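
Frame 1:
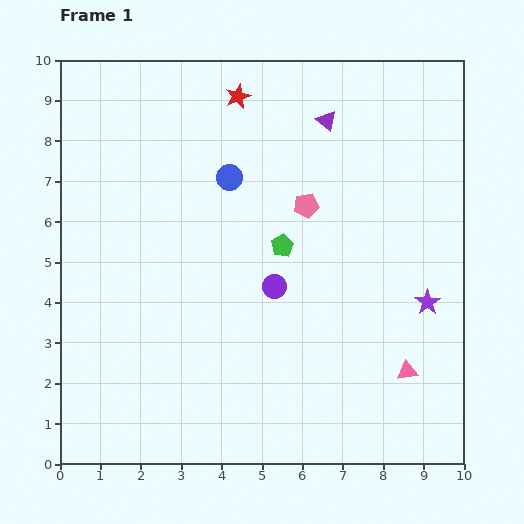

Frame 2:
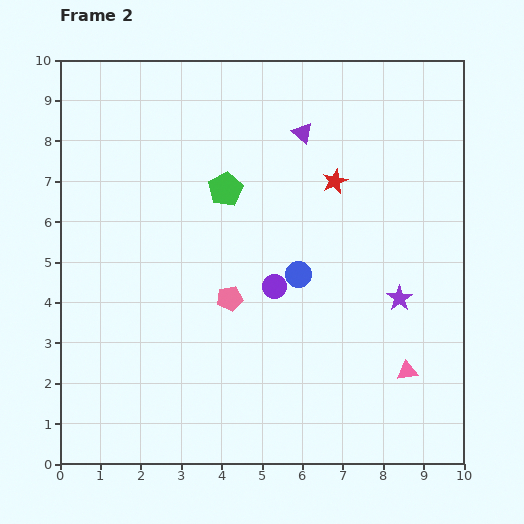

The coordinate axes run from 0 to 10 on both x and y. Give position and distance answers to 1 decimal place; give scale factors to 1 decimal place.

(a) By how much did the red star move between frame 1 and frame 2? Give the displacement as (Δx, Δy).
(2.4, -2.1)

The red star was at (4.4, 9.1) in frame 1 and (6.8, 7.0) in frame 2.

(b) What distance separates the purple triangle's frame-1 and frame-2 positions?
0.7

The purple triangle moved from (6.6, 8.5) to (6.0, 8.2), a distance of √(0.6² + 0.3²) ≈ 0.7.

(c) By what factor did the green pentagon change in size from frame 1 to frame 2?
1.5×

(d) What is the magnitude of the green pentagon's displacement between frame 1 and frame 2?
2.0

The green pentagon moved from (5.5, 5.4) to (4.1, 6.8), a distance of √(1.4² + 1.4²) ≈ 2.0.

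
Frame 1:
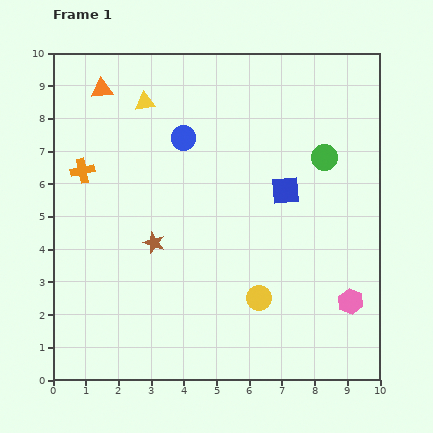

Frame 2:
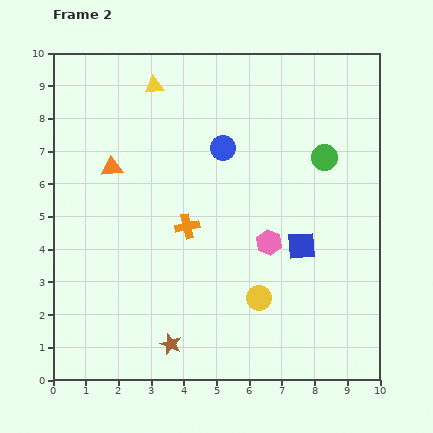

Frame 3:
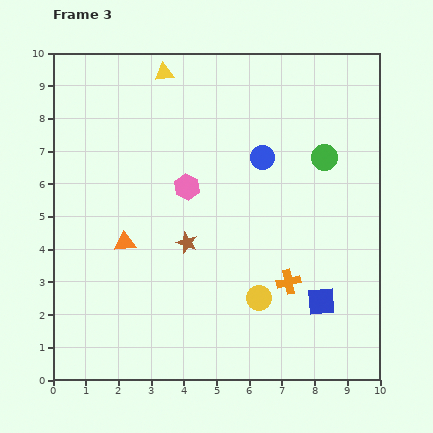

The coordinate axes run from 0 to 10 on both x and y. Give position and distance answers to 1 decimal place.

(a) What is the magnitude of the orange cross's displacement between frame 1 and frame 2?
3.6

The orange cross moved from (0.9, 6.4) to (4.1, 4.7), a distance of √(3.2² + 1.7²) ≈ 3.6.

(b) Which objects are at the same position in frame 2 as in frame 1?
the green circle, the yellow circle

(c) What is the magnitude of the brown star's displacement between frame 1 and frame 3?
1.0

The brown star moved from (3.1, 4.2) to (4.1, 4.2), a distance of √(1.0² + 0.0²) ≈ 1.0.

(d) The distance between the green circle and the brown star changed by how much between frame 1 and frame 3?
-0.9

Distance in frame 1: 5.8. Distance in frame 3: 4.9.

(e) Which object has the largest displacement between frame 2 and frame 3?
the orange cross

(moved 3.5; next 3.1)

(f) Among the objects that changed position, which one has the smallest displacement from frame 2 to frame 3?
the yellow triangle

(moved 0.5)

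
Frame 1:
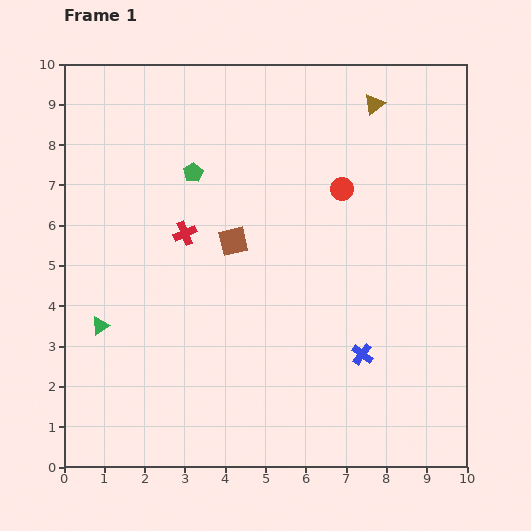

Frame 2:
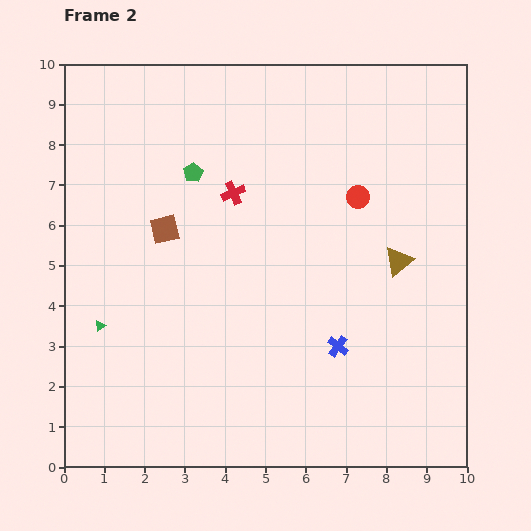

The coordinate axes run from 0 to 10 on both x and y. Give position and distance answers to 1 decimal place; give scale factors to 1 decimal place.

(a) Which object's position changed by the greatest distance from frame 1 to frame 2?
the brown triangle

(moved 3.9; next 1.7)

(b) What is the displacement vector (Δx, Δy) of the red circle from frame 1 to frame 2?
(0.4, -0.2)

The red circle was at (6.9, 6.9) in frame 1 and (7.3, 6.7) in frame 2.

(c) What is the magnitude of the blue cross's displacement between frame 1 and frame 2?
0.6

The blue cross moved from (7.4, 2.8) to (6.8, 3.0), a distance of √(0.6² + 0.2²) ≈ 0.6.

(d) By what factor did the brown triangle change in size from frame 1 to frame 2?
1.4×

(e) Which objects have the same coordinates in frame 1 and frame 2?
the green pentagon, the green triangle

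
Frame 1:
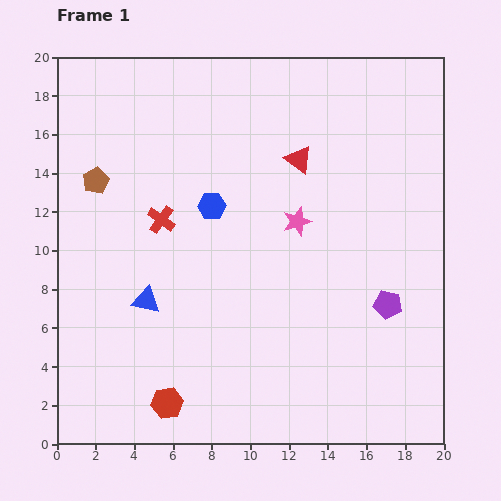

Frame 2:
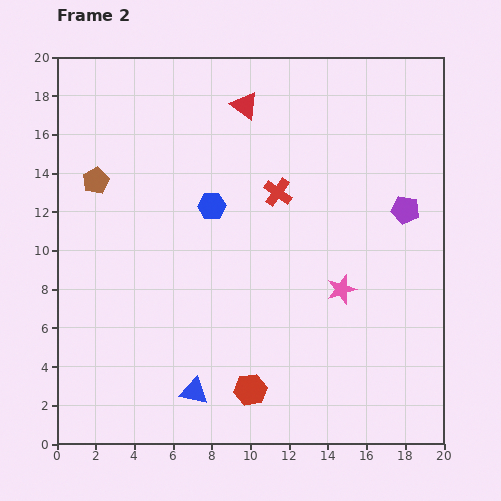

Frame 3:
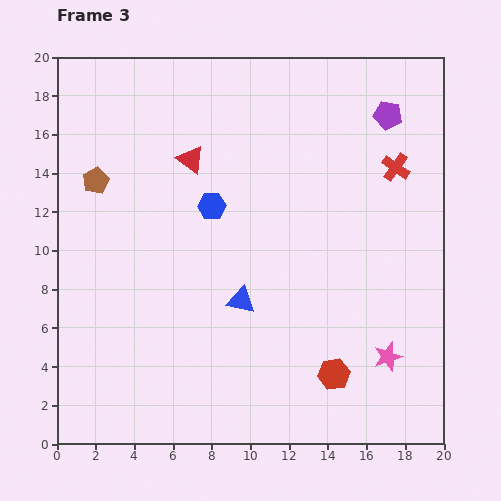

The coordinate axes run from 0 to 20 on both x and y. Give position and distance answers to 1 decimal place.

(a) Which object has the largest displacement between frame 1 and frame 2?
the red cross

(moved 6.2; next 5.3)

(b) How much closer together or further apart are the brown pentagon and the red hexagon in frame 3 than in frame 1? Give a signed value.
+3.8

Distance in frame 1: 12.1. Distance in frame 3: 15.9.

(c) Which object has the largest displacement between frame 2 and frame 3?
the red cross

(moved 6.2; next 5.3)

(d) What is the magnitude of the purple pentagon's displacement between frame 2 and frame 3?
5.0

The purple pentagon moved from (18.0, 12.1) to (17.1, 17.0), a distance of √(0.9² + 4.9²) ≈ 5.0.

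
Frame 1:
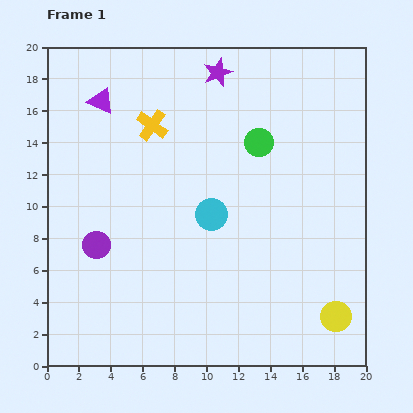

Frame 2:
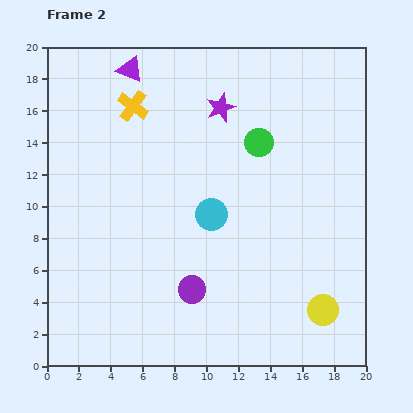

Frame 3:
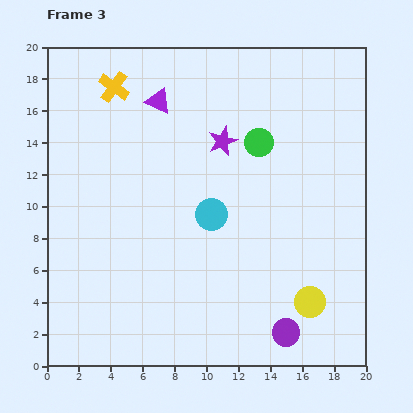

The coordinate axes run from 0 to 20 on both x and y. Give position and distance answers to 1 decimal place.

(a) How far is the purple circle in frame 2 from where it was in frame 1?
6.6

The purple circle moved from (3.1, 7.6) to (9.1, 4.8), a distance of √(6.0² + 2.8²) ≈ 6.6.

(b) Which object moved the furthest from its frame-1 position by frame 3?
the purple circle

(moved 13.1; next 4.3)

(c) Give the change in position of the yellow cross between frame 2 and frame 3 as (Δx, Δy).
(-1.2, 1.2)

The yellow cross was at (5.4, 16.3) in frame 2 and (4.2, 17.5) in frame 3.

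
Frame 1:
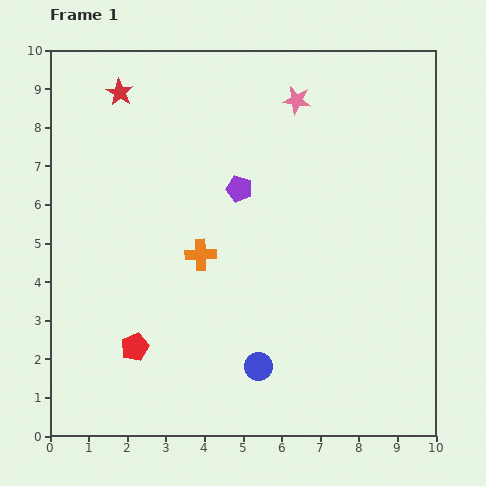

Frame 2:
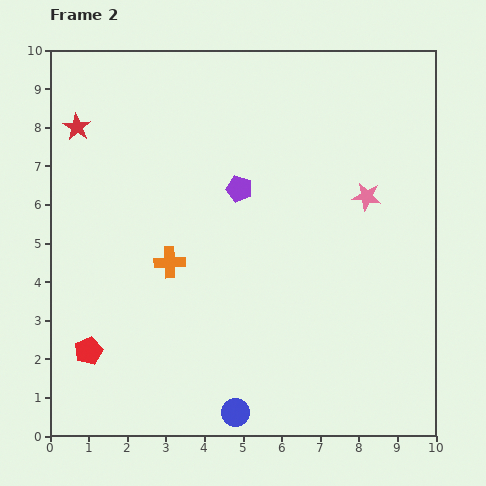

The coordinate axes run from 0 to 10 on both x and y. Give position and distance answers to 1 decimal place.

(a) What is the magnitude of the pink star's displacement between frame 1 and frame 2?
3.1

The pink star moved from (6.4, 8.7) to (8.2, 6.2), a distance of √(1.8² + 2.5²) ≈ 3.1.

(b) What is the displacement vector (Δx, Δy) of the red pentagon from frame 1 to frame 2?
(-1.2, -0.1)

The red pentagon was at (2.2, 2.3) in frame 1 and (1.0, 2.2) in frame 2.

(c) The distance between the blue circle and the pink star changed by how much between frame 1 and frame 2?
-0.4

Distance in frame 1: 7.0. Distance in frame 2: 6.6.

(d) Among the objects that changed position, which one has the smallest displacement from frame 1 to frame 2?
the orange cross

(moved 0.8)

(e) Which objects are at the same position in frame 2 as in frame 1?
the purple pentagon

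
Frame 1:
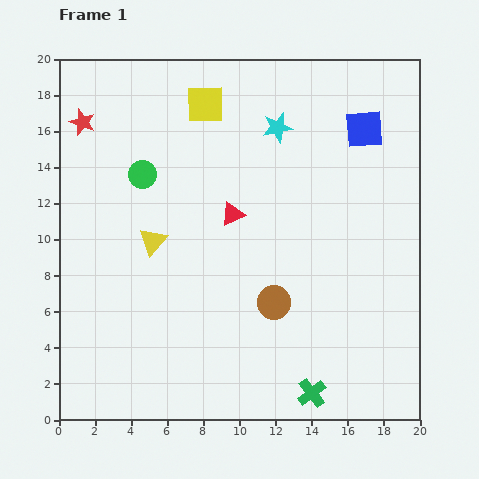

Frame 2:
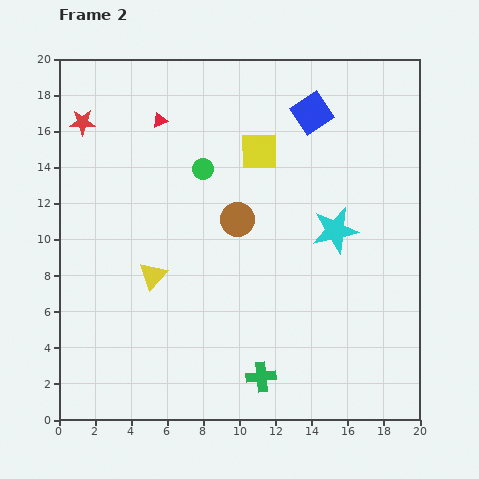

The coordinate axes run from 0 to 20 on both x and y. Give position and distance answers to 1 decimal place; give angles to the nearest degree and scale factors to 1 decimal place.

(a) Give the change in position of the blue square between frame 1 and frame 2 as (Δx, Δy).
(-2.9, 0.9)

The blue square was at (16.9, 16.1) in frame 1 and (14.0, 17.0) in frame 2.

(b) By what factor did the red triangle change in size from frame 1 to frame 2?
0.6×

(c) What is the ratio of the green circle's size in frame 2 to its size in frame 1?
0.7×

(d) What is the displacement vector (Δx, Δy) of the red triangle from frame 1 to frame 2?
(-4.0, 5.2)

The red triangle was at (9.6, 11.4) in frame 1 and (5.6, 16.6) in frame 2.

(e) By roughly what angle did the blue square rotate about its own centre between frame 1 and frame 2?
29° counter-clockwise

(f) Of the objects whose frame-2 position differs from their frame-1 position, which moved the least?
the yellow triangle

(moved 1.9)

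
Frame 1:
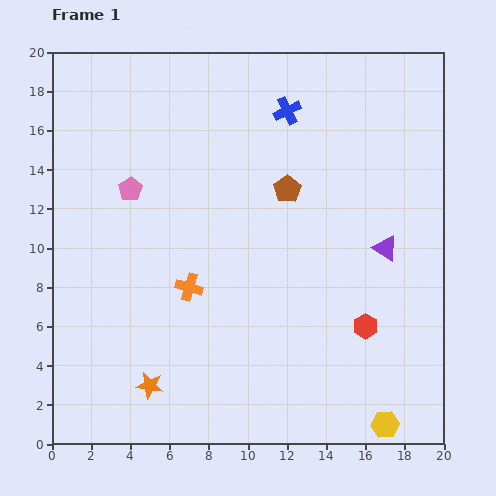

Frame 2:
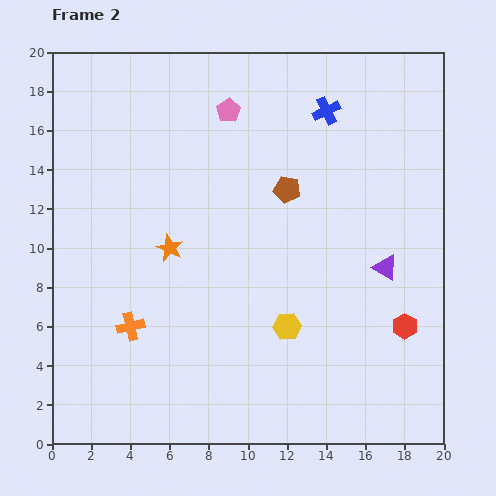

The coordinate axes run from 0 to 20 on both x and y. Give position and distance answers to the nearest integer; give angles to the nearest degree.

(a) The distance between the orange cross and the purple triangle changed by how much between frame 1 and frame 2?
+3

Distance in frame 1: 10. Distance in frame 2: 13.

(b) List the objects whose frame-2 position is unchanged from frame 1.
the brown pentagon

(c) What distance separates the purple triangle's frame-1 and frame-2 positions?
1

The purple triangle moved from (17, 10) to (17, 9), a distance of √(0² + 1²) ≈ 1.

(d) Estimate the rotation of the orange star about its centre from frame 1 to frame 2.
16° clockwise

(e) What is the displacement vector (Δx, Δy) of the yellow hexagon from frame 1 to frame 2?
(-5, 5)

The yellow hexagon was at (17, 1) in frame 1 and (12, 6) in frame 2.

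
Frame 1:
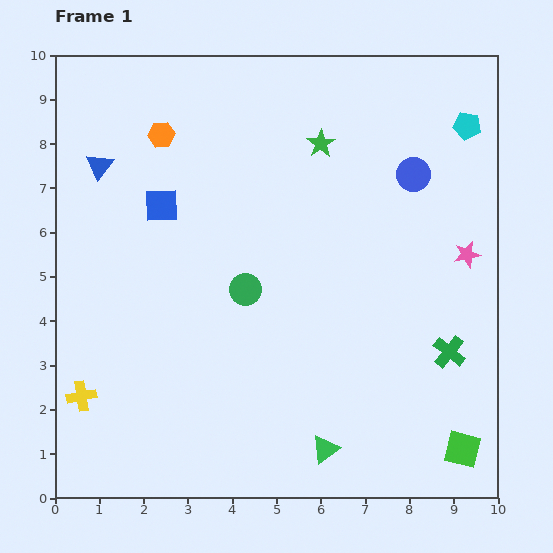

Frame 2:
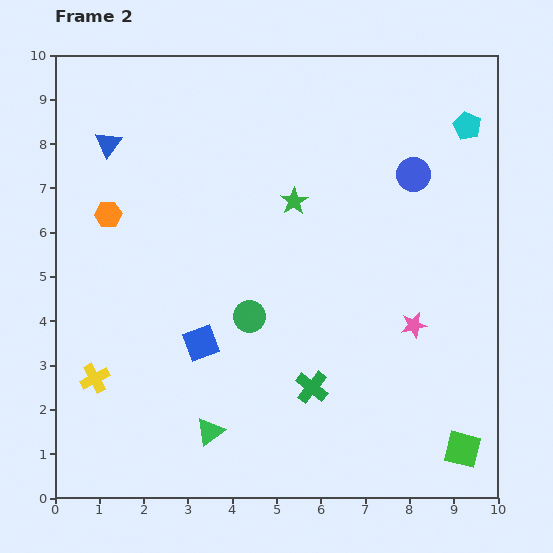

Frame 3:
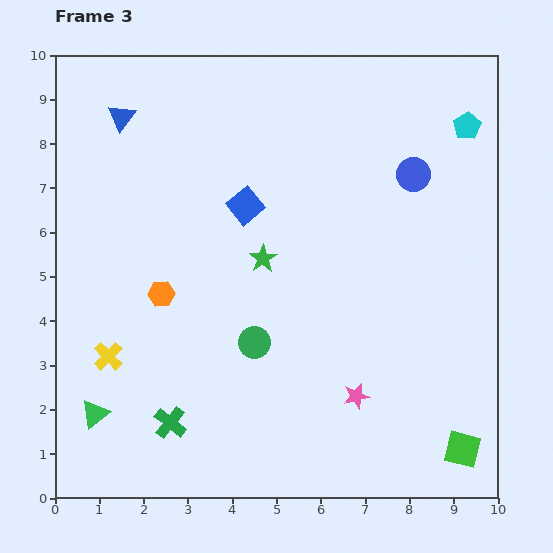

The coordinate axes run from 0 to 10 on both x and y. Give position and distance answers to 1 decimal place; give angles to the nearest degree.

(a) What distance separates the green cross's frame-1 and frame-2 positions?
3.2

The green cross moved from (8.9, 3.3) to (5.8, 2.5), a distance of √(3.1² + 0.8²) ≈ 3.2.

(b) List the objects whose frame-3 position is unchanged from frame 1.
the green square, the blue circle, the cyan pentagon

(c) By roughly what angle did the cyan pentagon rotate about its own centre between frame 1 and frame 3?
30° clockwise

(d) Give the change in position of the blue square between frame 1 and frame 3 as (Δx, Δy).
(1.9, 0.0)

The blue square was at (2.4, 6.6) in frame 1 and (4.3, 6.6) in frame 3.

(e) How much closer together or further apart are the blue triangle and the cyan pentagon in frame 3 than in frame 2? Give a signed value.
-0.3

Distance in frame 2: 8.1. Distance in frame 3: 7.8.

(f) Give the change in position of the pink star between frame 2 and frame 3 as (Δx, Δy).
(-1.3, -1.6)

The pink star was at (8.1, 3.9) in frame 2 and (6.8, 2.3) in frame 3.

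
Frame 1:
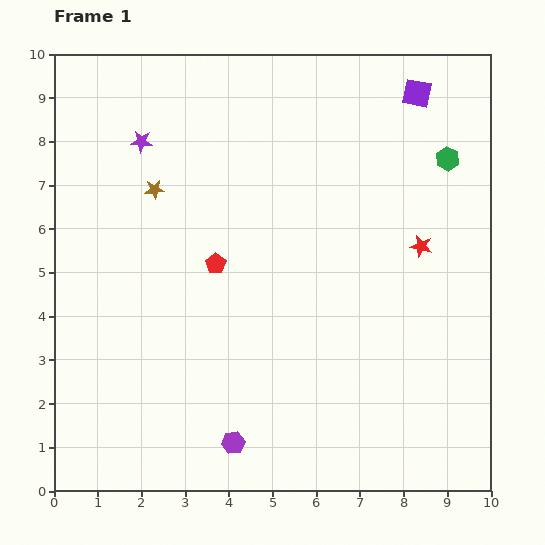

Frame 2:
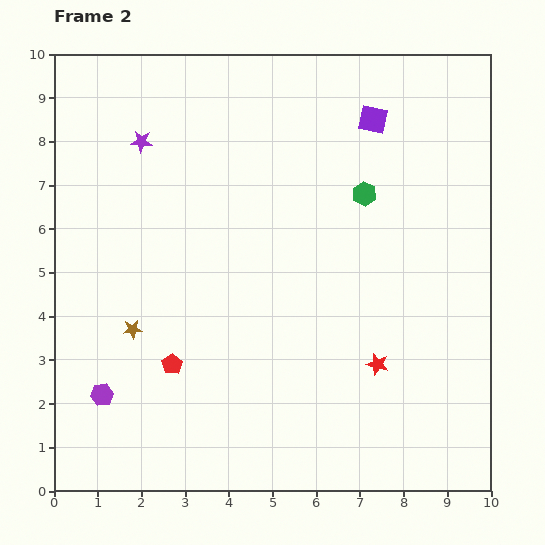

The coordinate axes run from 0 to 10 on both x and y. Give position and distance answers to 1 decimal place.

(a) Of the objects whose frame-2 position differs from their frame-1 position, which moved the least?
the purple square

(moved 1.2)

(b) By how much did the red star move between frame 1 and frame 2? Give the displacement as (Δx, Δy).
(-1.0, -2.7)

The red star was at (8.4, 5.6) in frame 1 and (7.4, 2.9) in frame 2.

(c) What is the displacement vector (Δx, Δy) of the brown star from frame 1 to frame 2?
(-0.5, -3.2)

The brown star was at (2.3, 6.9) in frame 1 and (1.8, 3.7) in frame 2.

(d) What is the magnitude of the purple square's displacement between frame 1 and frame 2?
1.2

The purple square moved from (8.3, 9.1) to (7.3, 8.5), a distance of √(1.0² + 0.6²) ≈ 1.2.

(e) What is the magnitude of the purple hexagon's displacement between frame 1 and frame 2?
3.2

The purple hexagon moved from (4.1, 1.1) to (1.1, 2.2), a distance of √(3.0² + 1.1²) ≈ 3.2.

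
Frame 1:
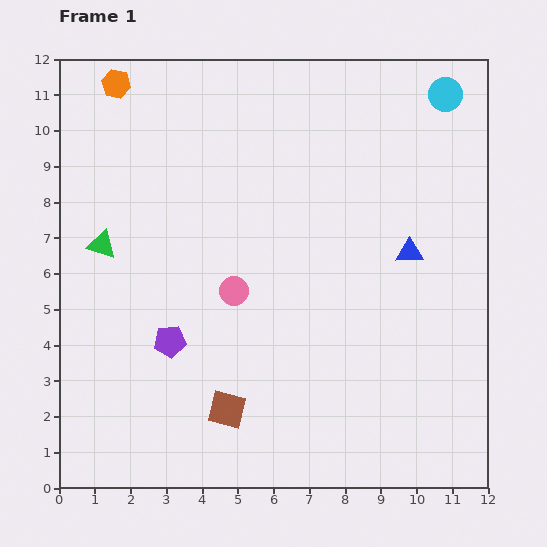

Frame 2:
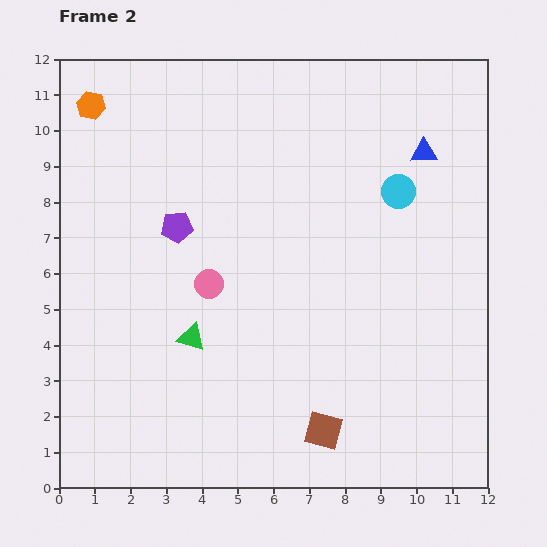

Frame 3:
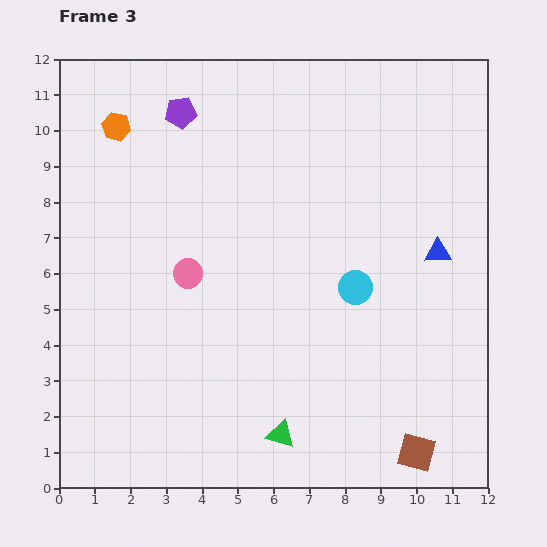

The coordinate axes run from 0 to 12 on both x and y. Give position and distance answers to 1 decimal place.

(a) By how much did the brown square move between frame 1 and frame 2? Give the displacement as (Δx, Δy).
(2.7, -0.6)

The brown square was at (4.7, 2.2) in frame 1 and (7.4, 1.6) in frame 2.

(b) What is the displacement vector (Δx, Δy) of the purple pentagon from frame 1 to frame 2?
(0.2, 3.2)

The purple pentagon was at (3.1, 4.1) in frame 1 and (3.3, 7.3) in frame 2.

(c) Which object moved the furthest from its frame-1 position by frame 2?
the green triangle

(moved 3.6; next 3.2)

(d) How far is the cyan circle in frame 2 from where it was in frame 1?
3.0

The cyan circle moved from (10.8, 11.0) to (9.5, 8.3), a distance of √(1.3² + 2.7²) ≈ 3.0.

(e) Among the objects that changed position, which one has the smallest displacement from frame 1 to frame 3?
the blue triangle

(moved 0.8)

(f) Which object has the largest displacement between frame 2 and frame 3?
the green triangle

(moved 3.7; next 3.2)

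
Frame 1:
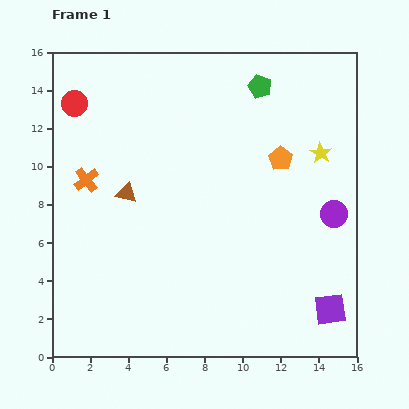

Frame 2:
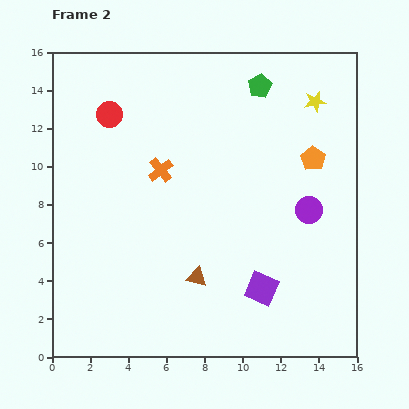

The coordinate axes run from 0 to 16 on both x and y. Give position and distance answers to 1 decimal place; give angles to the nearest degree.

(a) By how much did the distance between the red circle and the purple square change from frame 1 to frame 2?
-5.1

Distance in frame 1: 17.2. Distance in frame 2: 12.1.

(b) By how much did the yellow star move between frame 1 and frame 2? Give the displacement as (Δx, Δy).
(-0.3, 2.7)

The yellow star was at (14.1, 10.7) in frame 1 and (13.8, 13.4) in frame 2.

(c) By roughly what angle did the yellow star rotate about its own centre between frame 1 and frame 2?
31° clockwise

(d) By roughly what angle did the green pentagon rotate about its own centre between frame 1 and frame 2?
23° clockwise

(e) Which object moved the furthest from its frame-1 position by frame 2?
the brown triangle

(moved 5.7; next 3.9)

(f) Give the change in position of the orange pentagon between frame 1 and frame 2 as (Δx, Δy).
(1.7, 0.0)

The orange pentagon was at (12.0, 10.4) in frame 1 and (13.7, 10.4) in frame 2.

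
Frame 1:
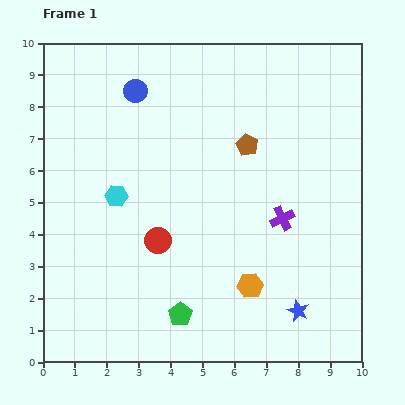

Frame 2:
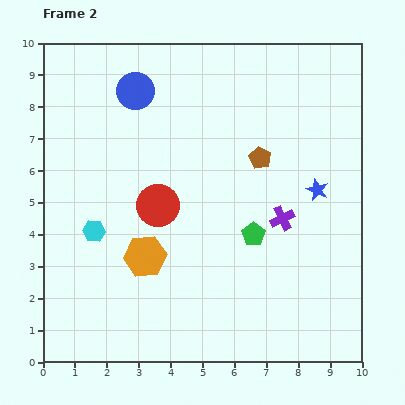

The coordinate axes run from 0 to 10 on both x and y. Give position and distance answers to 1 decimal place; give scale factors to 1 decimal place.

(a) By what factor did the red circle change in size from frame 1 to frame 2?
1.6×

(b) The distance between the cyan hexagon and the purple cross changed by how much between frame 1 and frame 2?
+0.7

Distance in frame 1: 5.2. Distance in frame 2: 5.9.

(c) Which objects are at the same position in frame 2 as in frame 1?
the purple cross, the blue circle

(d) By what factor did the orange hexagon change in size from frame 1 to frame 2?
1.6×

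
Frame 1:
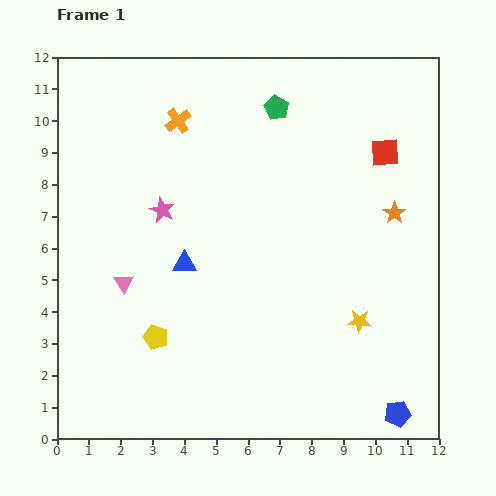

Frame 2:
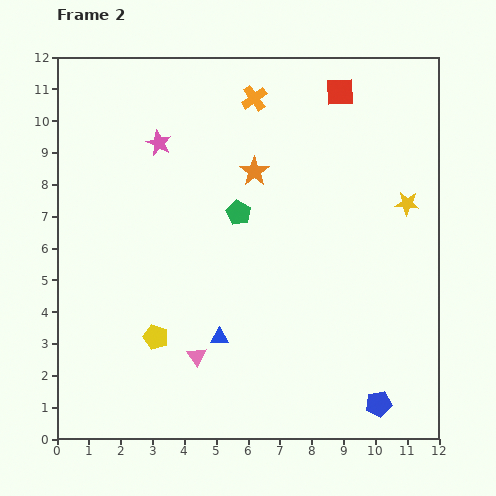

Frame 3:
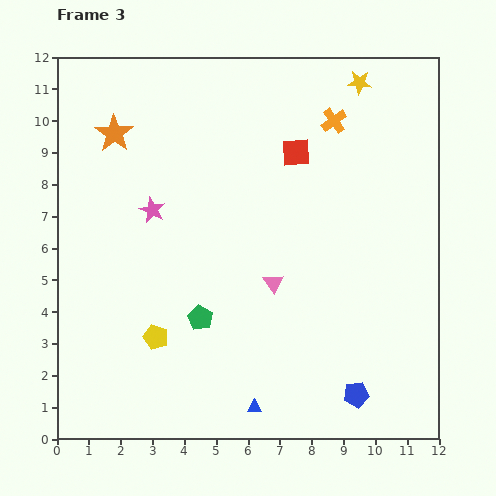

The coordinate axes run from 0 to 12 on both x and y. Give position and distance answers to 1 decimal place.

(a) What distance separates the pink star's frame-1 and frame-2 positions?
2.1

The pink star moved from (3.3, 7.2) to (3.2, 9.3), a distance of √(0.1² + 2.1²) ≈ 2.1.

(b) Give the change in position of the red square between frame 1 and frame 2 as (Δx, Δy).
(-1.4, 1.9)

The red square was at (10.3, 9.0) in frame 1 and (8.9, 10.9) in frame 2.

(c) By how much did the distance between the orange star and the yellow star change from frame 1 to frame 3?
+4.3

Distance in frame 1: 3.6. Distance in frame 3: 7.9.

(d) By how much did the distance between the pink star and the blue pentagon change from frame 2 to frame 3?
-2.1

Distance in frame 2: 10.7. Distance in frame 3: 8.6.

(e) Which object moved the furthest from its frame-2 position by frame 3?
the orange star

(moved 4.6; next 4.1)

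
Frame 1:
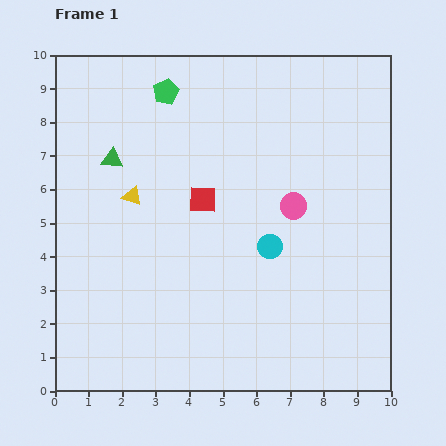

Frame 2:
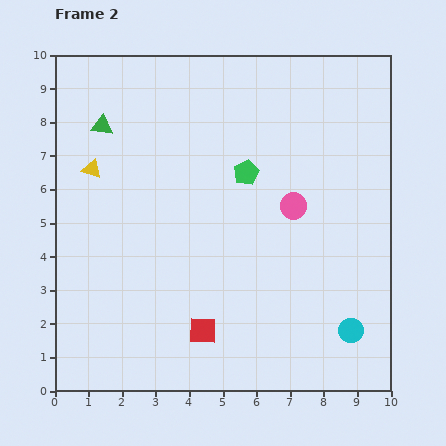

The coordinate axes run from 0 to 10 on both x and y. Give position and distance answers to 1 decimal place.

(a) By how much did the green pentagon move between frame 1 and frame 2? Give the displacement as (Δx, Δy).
(2.4, -2.4)

The green pentagon was at (3.3, 8.9) in frame 1 and (5.7, 6.5) in frame 2.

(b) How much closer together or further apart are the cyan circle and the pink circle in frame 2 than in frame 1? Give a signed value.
+2.7

Distance in frame 1: 1.4. Distance in frame 2: 4.1.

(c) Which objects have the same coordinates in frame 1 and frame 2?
the pink circle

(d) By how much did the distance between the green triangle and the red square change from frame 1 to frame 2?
+3.8

Distance in frame 1: 3.0. Distance in frame 2: 6.8.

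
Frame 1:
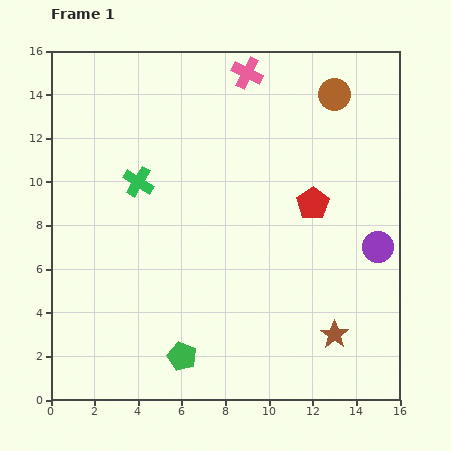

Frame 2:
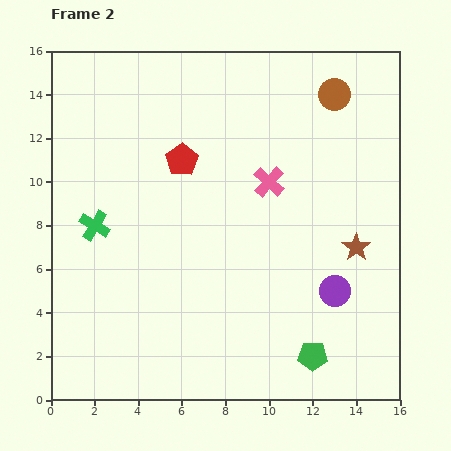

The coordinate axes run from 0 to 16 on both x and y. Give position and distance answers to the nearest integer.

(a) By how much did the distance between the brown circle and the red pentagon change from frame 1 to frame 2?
+3

Distance in frame 1: 5. Distance in frame 2: 8.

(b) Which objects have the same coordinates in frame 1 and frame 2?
the brown circle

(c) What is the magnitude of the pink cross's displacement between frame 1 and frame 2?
5

The pink cross moved from (9, 15) to (10, 10), a distance of √(1² + 5²) ≈ 5.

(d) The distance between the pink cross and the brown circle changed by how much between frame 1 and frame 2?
+1

Distance in frame 1: 4. Distance in frame 2: 5.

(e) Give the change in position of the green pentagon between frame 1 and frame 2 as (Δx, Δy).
(6, 0)

The green pentagon was at (6, 2) in frame 1 and (12, 2) in frame 2.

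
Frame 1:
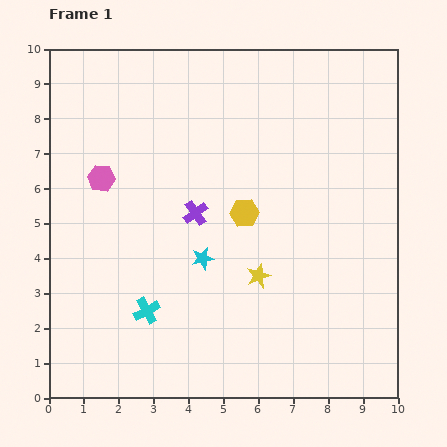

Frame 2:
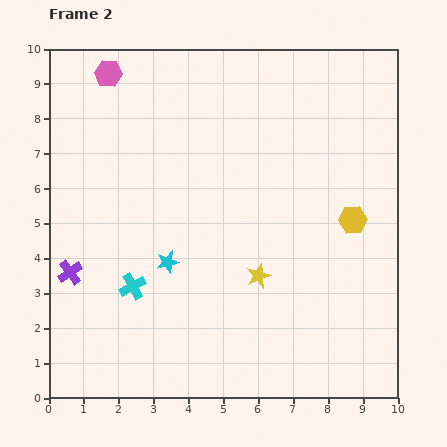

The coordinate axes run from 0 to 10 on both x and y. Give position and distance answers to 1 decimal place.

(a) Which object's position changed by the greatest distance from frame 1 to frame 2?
the purple cross

(moved 4.0; next 3.1)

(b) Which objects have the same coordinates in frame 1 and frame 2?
the yellow star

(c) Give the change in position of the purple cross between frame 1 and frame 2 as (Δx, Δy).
(-3.6, -1.7)

The purple cross was at (4.2, 5.3) in frame 1 and (0.6, 3.6) in frame 2.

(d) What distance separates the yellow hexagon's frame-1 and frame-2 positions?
3.1

The yellow hexagon moved from (5.6, 5.3) to (8.7, 5.1), a distance of √(3.1² + 0.2²) ≈ 3.1.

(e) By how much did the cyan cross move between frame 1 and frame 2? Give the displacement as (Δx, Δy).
(-0.4, 0.7)

The cyan cross was at (2.8, 2.5) in frame 1 and (2.4, 3.2) in frame 2.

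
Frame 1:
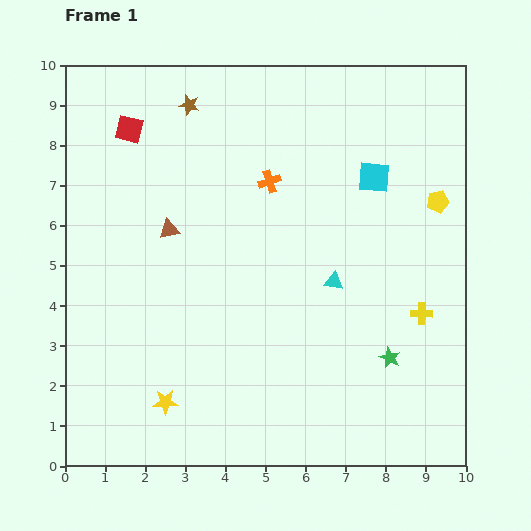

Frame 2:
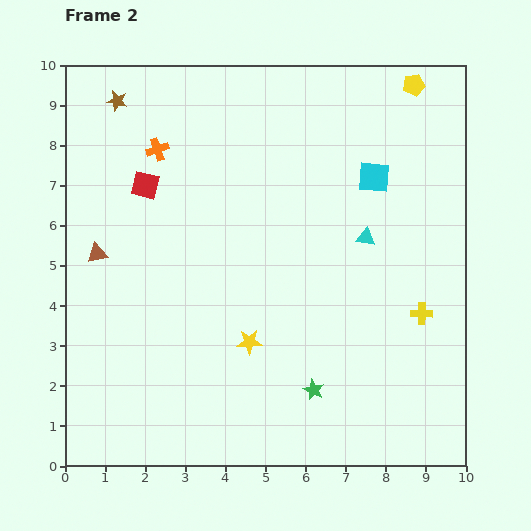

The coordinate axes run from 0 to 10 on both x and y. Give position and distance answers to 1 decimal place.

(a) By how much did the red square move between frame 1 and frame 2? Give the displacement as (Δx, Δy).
(0.4, -1.4)

The red square was at (1.6, 8.4) in frame 1 and (2.0, 7.0) in frame 2.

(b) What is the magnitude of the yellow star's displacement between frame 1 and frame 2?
2.6

The yellow star moved from (2.5, 1.6) to (4.6, 3.1), a distance of √(2.1² + 1.5²) ≈ 2.6.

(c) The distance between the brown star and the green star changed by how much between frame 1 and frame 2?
+0.7

Distance in frame 1: 8.0. Distance in frame 2: 8.7.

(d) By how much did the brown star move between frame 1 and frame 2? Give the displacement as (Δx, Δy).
(-1.8, 0.1)

The brown star was at (3.1, 9.0) in frame 1 and (1.3, 9.1) in frame 2.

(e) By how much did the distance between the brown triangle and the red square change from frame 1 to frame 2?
-0.6

Distance in frame 1: 2.7. Distance in frame 2: 2.1.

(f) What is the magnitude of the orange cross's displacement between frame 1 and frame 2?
2.9

The orange cross moved from (5.1, 7.1) to (2.3, 7.9), a distance of √(2.8² + 0.8²) ≈ 2.9.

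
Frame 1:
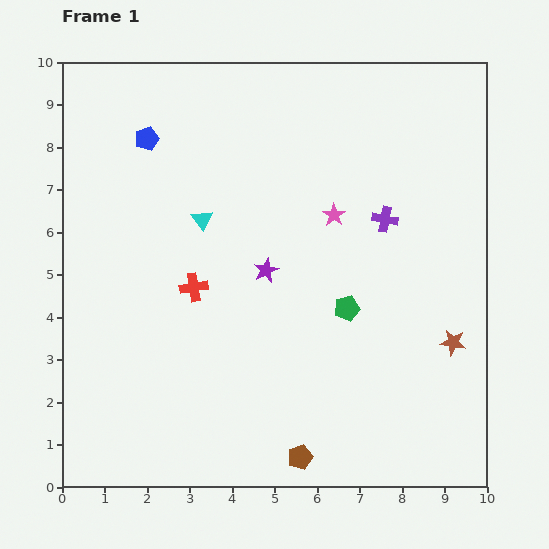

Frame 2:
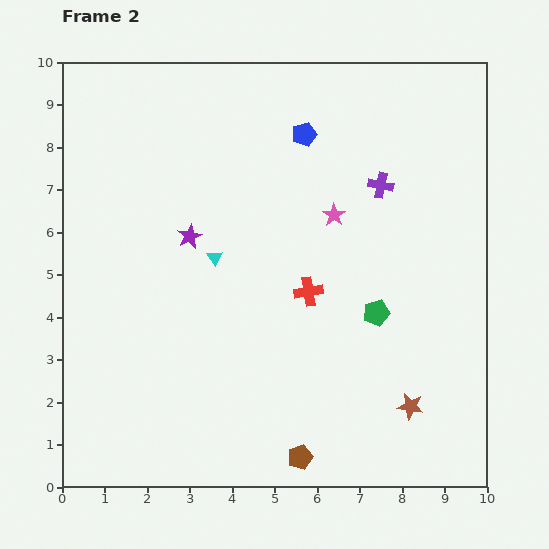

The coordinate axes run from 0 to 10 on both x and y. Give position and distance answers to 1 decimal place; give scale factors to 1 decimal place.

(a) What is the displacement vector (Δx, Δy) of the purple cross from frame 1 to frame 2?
(-0.1, 0.8)

The purple cross was at (7.6, 6.3) in frame 1 and (7.5, 7.1) in frame 2.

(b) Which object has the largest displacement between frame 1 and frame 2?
the blue pentagon

(moved 3.7; next 2.7)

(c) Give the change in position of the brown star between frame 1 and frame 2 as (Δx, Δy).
(-1.0, -1.5)

The brown star was at (9.2, 3.4) in frame 1 and (8.2, 1.9) in frame 2.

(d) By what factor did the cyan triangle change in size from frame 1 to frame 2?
0.7×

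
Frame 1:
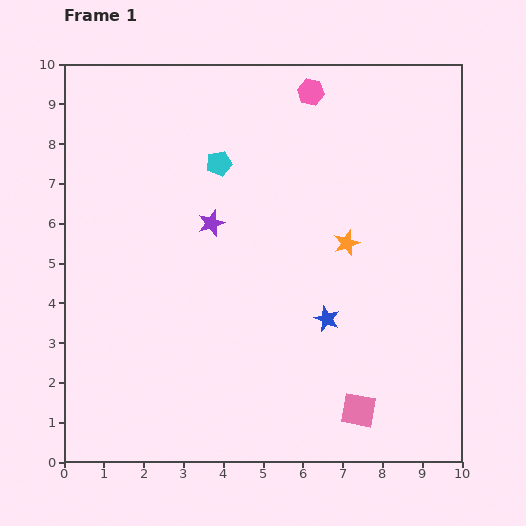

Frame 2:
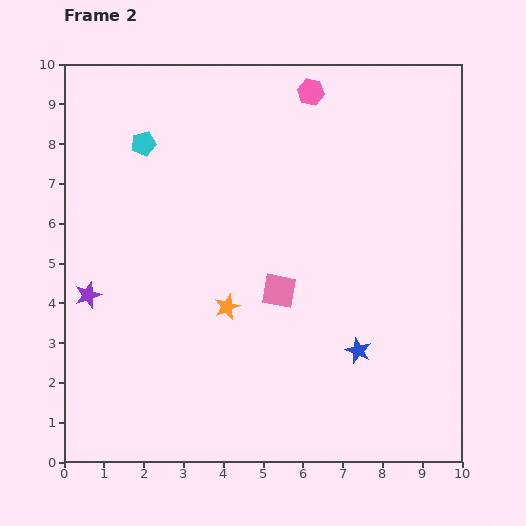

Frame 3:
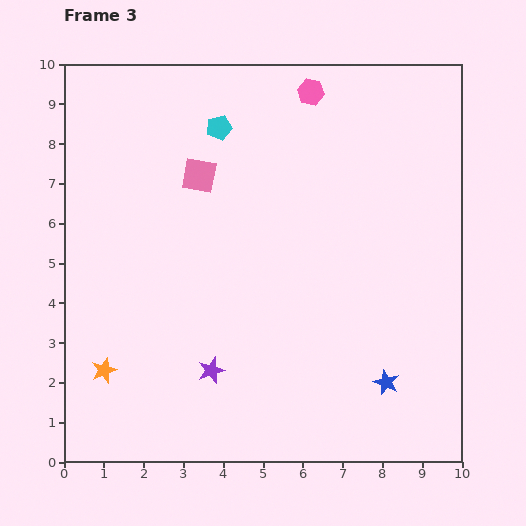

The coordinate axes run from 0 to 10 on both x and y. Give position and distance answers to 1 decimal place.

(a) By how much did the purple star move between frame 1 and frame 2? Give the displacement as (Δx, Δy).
(-3.1, -1.8)

The purple star was at (3.7, 6.0) in frame 1 and (0.6, 4.2) in frame 2.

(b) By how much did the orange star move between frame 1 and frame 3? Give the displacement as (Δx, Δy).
(-6.1, -3.2)

The orange star was at (7.1, 5.5) in frame 1 and (1.0, 2.3) in frame 3.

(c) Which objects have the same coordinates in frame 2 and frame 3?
the pink hexagon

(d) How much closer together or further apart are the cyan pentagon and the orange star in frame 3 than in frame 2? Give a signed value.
+2.2

Distance in frame 2: 4.6. Distance in frame 3: 6.8.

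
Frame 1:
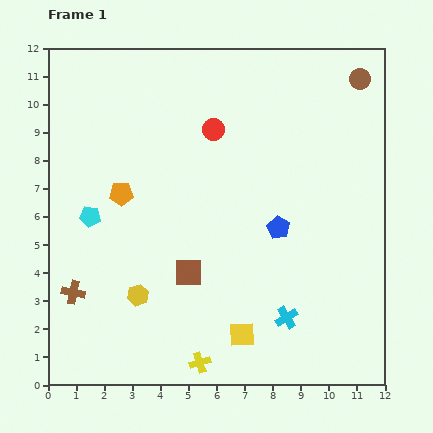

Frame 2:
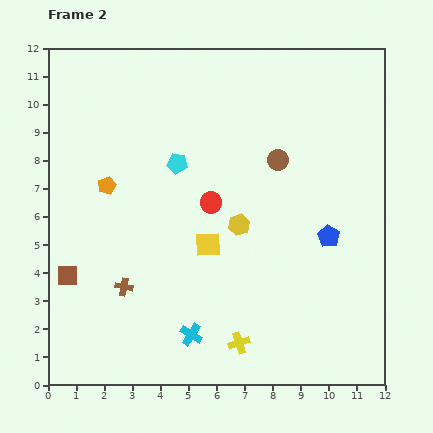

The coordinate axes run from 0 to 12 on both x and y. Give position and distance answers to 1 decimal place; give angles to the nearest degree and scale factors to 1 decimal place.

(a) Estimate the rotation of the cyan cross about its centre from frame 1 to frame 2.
26° counter-clockwise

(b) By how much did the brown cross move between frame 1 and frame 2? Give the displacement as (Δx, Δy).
(1.8, 0.2)

The brown cross was at (0.9, 3.3) in frame 1 and (2.7, 3.5) in frame 2.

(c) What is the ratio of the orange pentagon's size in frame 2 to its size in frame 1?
0.8×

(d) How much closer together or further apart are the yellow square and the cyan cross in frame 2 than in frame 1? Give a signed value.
+1.6

Distance in frame 1: 1.7. Distance in frame 2: 3.3.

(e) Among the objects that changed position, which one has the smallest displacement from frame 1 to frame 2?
the orange pentagon

(moved 0.6)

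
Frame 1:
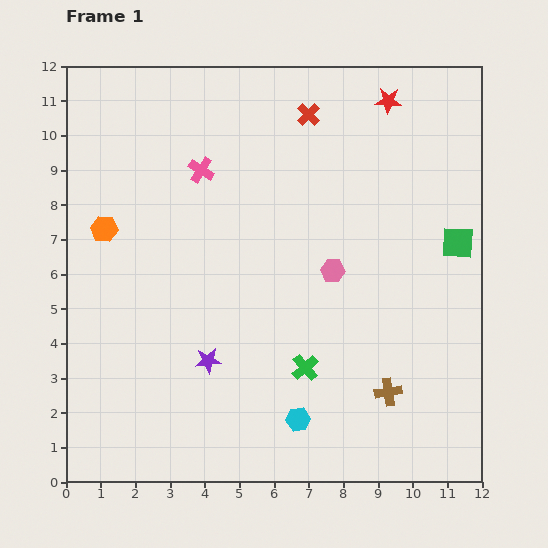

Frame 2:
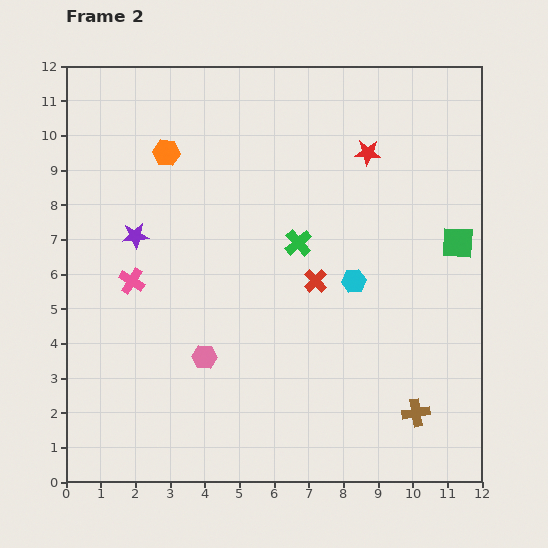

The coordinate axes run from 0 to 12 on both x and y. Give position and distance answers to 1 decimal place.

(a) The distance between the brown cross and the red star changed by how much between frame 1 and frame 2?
-0.8

Distance in frame 1: 8.4. Distance in frame 2: 7.6.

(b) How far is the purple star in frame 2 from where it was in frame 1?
4.2

The purple star moved from (4.1, 3.5) to (2.0, 7.1), a distance of √(2.1² + 3.6²) ≈ 4.2.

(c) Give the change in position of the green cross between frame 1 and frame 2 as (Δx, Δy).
(-0.2, 3.6)

The green cross was at (6.9, 3.3) in frame 1 and (6.7, 6.9) in frame 2.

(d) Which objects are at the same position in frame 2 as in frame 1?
the green square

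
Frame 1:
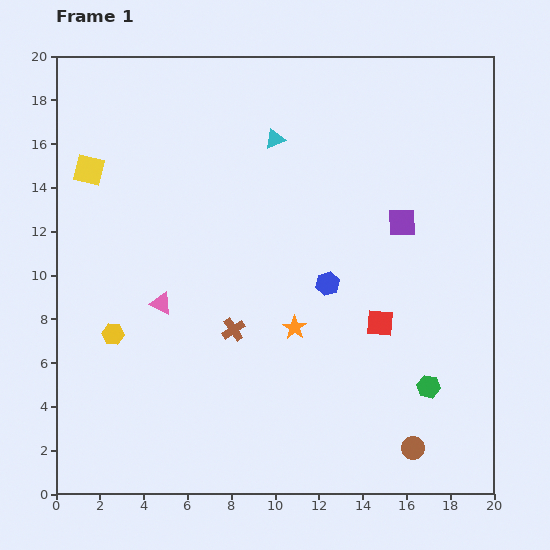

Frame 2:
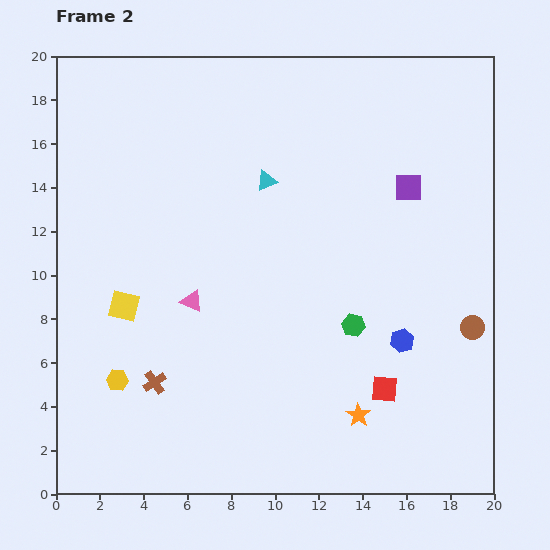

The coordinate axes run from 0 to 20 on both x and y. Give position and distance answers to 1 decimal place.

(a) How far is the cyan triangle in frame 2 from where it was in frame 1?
1.9

The cyan triangle moved from (10.0, 16.2) to (9.6, 14.3), a distance of √(0.4² + 1.9²) ≈ 1.9.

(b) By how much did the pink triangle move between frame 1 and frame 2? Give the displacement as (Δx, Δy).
(1.4, 0.1)

The pink triangle was at (4.8, 8.7) in frame 1 and (6.2, 8.8) in frame 2.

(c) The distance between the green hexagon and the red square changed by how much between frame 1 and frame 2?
-0.4

Distance in frame 1: 3.6. Distance in frame 2: 3.2.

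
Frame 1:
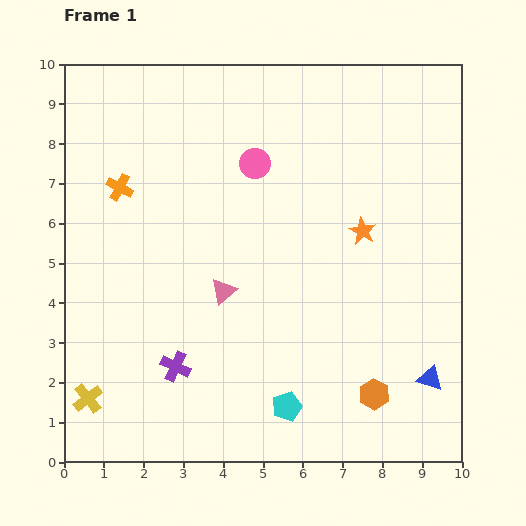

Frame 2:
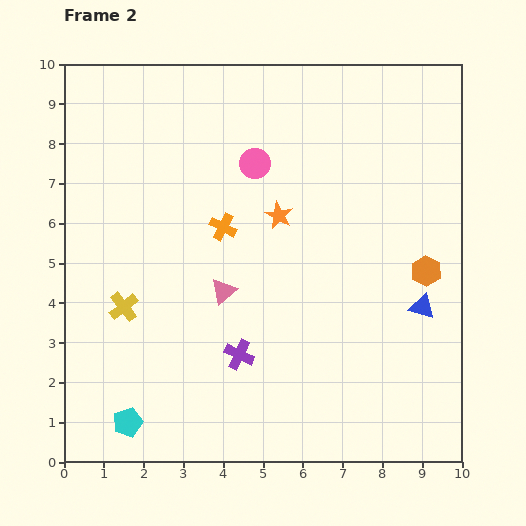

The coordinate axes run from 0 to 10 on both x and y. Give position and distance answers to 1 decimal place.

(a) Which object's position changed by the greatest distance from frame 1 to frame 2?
the cyan pentagon

(moved 4.0; next 3.4)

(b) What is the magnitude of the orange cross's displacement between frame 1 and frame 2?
2.8

The orange cross moved from (1.4, 6.9) to (4.0, 5.9), a distance of √(2.6² + 1.0²) ≈ 2.8.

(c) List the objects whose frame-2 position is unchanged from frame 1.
the pink triangle, the pink circle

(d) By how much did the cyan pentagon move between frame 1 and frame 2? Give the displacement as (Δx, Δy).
(-4.0, -0.4)

The cyan pentagon was at (5.6, 1.4) in frame 1 and (1.6, 1.0) in frame 2.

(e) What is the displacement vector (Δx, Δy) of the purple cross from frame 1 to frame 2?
(1.6, 0.3)

The purple cross was at (2.8, 2.4) in frame 1 and (4.4, 2.7) in frame 2.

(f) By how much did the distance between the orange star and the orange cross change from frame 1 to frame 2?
-4.8

Distance in frame 1: 6.2. Distance in frame 2: 1.4.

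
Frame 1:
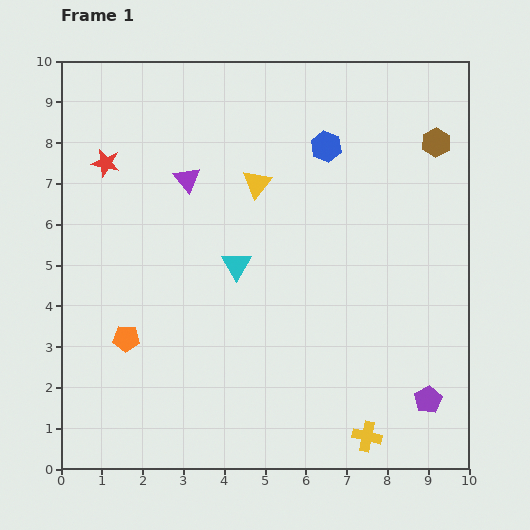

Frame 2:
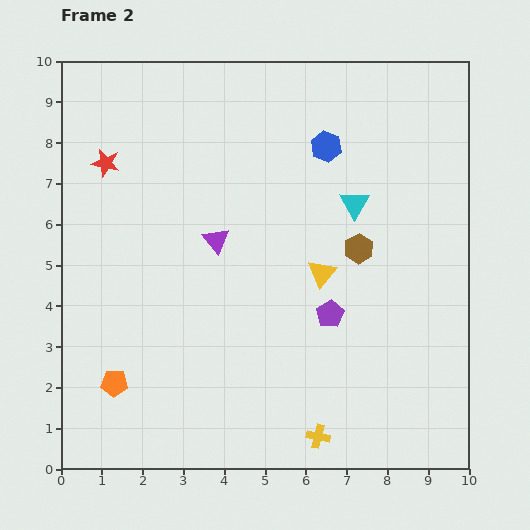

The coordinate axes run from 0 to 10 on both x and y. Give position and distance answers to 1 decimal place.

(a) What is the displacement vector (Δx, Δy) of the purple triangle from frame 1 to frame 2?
(0.7, -1.5)

The purple triangle was at (3.1, 7.1) in frame 1 and (3.8, 5.6) in frame 2.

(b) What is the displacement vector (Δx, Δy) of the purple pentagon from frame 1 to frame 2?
(-2.4, 2.1)

The purple pentagon was at (9.0, 1.7) in frame 1 and (6.6, 3.8) in frame 2.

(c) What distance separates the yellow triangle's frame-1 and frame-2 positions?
2.7

The yellow triangle moved from (4.8, 7.0) to (6.4, 4.8), a distance of √(1.6² + 2.2²) ≈ 2.7.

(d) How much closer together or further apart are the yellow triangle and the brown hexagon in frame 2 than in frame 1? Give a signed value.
-3.4

Distance in frame 1: 4.5. Distance in frame 2: 1.1.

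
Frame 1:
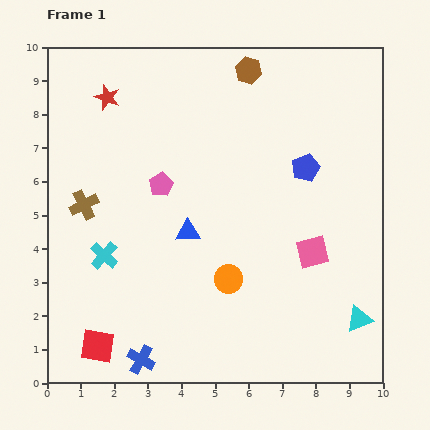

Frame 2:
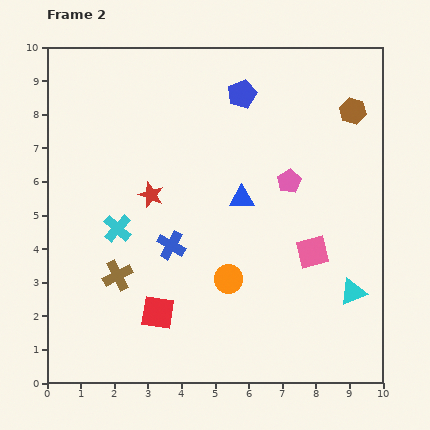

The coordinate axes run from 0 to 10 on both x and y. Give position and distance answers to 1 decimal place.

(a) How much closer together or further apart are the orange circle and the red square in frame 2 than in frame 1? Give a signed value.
-2.1

Distance in frame 1: 4.4. Distance in frame 2: 2.3.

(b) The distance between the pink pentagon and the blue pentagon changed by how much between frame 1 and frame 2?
-1.3

Distance in frame 1: 4.3. Distance in frame 2: 3.0.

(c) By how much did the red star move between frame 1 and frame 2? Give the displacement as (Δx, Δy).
(1.3, -2.9)

The red star was at (1.8, 8.5) in frame 1 and (3.1, 5.6) in frame 2.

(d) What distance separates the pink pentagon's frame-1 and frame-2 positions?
3.8

The pink pentagon moved from (3.4, 5.9) to (7.2, 6.0), a distance of √(3.8² + 0.1²) ≈ 3.8.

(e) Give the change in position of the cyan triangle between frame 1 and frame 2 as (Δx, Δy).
(-0.2, 0.8)

The cyan triangle was at (9.3, 1.9) in frame 1 and (9.1, 2.7) in frame 2.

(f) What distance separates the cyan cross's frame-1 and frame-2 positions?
0.9

The cyan cross moved from (1.7, 3.8) to (2.1, 4.6), a distance of √(0.4² + 0.8²) ≈ 0.9.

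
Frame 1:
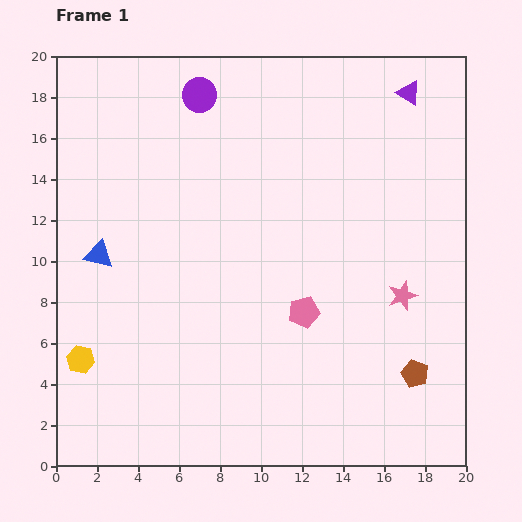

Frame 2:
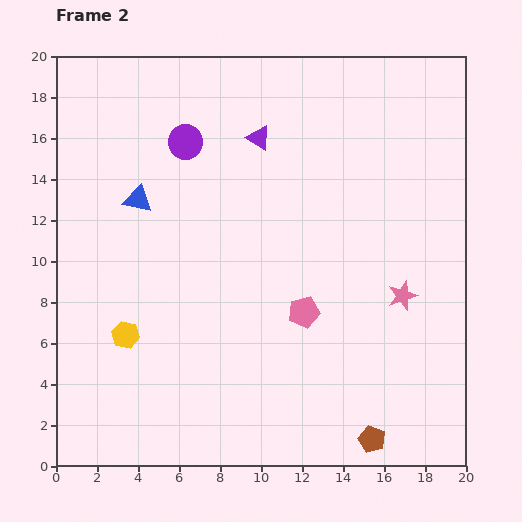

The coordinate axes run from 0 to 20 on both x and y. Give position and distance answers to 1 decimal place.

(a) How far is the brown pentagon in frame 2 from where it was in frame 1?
3.8

The brown pentagon moved from (17.5, 4.5) to (15.4, 1.3), a distance of √(2.1² + 3.2²) ≈ 3.8.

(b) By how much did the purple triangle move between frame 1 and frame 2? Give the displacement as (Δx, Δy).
(-7.3, -2.2)

The purple triangle was at (17.2, 18.2) in frame 1 and (9.9, 16.0) in frame 2.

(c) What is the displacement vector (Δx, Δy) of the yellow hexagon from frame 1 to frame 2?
(2.2, 1.2)

The yellow hexagon was at (1.2, 5.2) in frame 1 and (3.4, 6.4) in frame 2.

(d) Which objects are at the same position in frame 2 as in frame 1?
the pink pentagon, the pink star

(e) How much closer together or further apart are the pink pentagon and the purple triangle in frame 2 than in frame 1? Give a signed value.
-3.1

Distance in frame 1: 11.9. Distance in frame 2: 8.8.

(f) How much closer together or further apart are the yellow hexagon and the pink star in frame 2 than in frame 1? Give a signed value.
-2.4

Distance in frame 1: 16.0. Distance in frame 2: 13.6.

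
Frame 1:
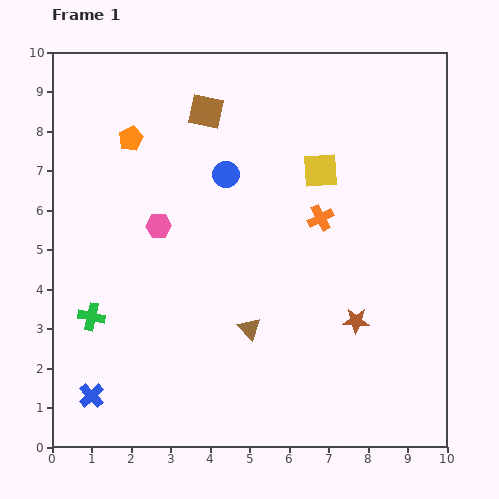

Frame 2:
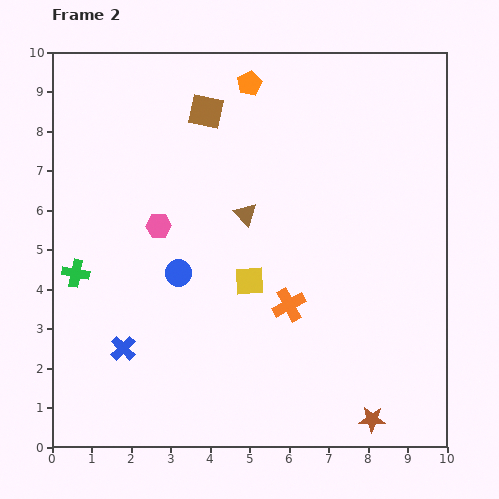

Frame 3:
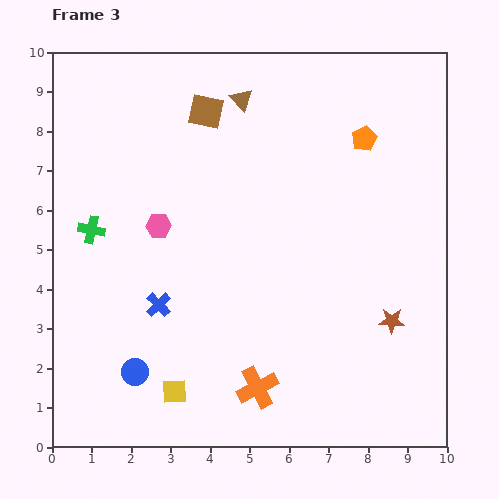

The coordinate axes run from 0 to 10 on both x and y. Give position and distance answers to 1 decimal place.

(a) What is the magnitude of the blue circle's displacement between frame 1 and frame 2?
2.8

The blue circle moved from (4.4, 6.9) to (3.2, 4.4), a distance of √(1.2² + 2.5²) ≈ 2.8.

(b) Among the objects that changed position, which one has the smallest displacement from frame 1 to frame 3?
the brown star

(moved 0.9)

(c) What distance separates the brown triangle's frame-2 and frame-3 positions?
2.9

The brown triangle moved from (4.9, 5.9) to (4.8, 8.8), a distance of √(0.1² + 2.9²) ≈ 2.9.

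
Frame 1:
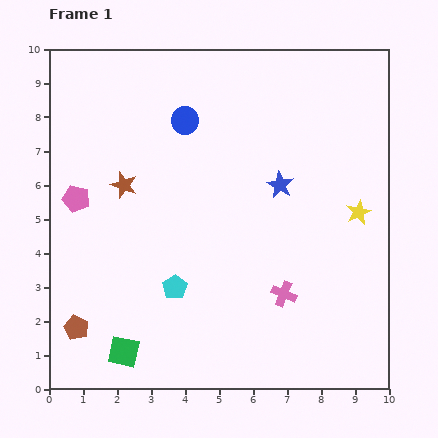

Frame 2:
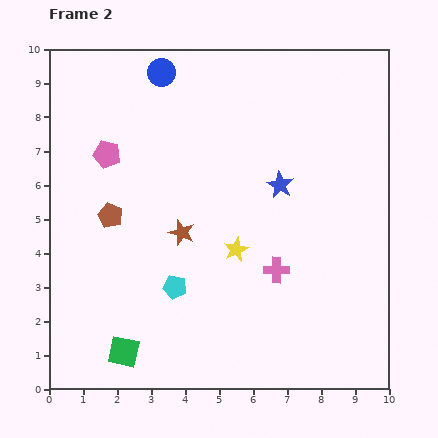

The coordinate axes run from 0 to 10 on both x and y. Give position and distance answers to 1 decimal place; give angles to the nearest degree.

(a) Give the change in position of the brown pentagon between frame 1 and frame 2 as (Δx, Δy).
(1.0, 3.3)

The brown pentagon was at (0.8, 1.8) in frame 1 and (1.8, 5.1) in frame 2.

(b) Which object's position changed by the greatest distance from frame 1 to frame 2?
the yellow star

(moved 3.8; next 3.4)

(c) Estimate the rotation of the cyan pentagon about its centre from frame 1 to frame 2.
26° counter-clockwise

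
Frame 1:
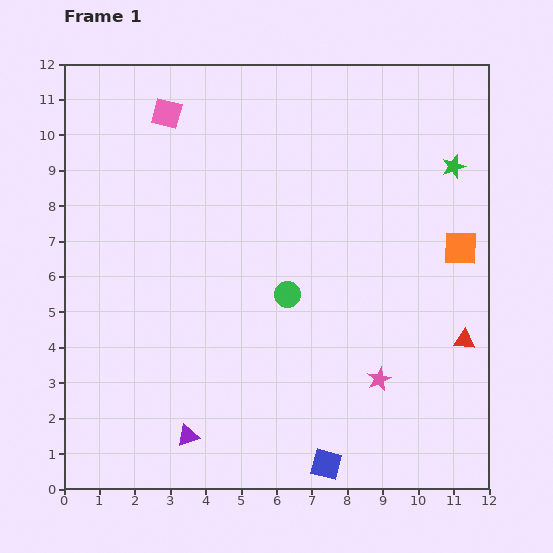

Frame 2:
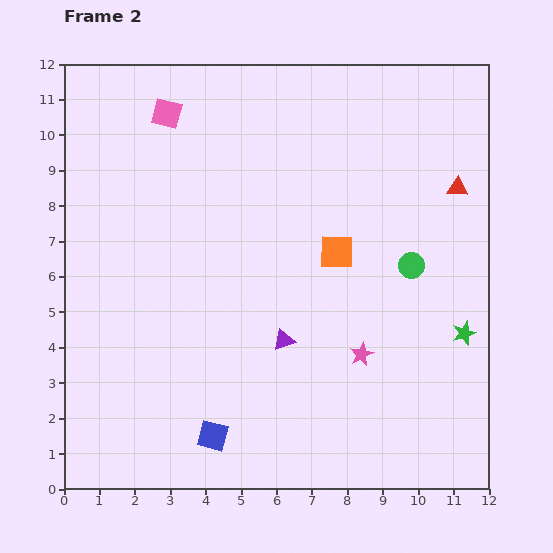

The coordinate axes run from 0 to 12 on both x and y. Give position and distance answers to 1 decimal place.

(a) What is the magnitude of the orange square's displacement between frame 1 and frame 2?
3.5

The orange square moved from (11.2, 6.8) to (7.7, 6.7), a distance of √(3.5² + 0.1²) ≈ 3.5.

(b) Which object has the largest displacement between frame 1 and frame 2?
the green star

(moved 4.7; next 4.3)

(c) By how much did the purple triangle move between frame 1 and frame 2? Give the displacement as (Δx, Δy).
(2.7, 2.7)

The purple triangle was at (3.5, 1.5) in frame 1 and (6.2, 4.2) in frame 2.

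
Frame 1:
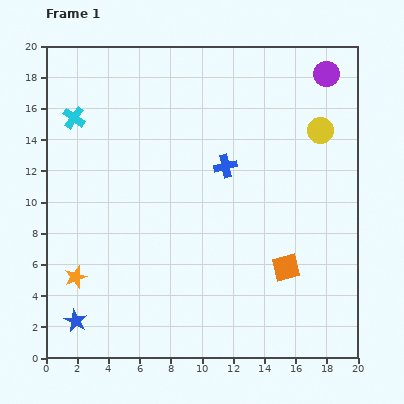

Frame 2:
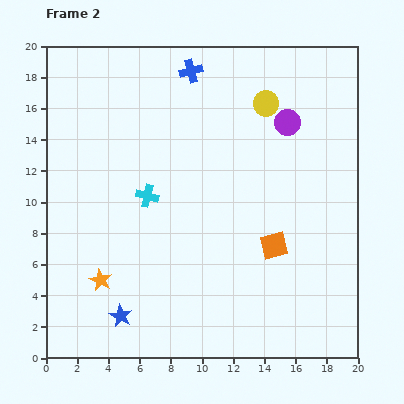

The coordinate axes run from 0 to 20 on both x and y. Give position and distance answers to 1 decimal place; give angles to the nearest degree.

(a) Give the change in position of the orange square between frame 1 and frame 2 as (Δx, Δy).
(-0.8, 1.4)

The orange square was at (15.4, 5.8) in frame 1 and (14.6, 7.2) in frame 2.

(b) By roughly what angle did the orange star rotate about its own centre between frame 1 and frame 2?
26° counter-clockwise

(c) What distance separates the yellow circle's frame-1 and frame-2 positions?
3.9

The yellow circle moved from (17.6, 14.6) to (14.1, 16.3), a distance of √(3.5² + 1.7²) ≈ 3.9.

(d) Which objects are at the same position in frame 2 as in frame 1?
none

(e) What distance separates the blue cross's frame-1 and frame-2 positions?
6.5

The blue cross moved from (11.5, 12.3) to (9.3, 18.4), a distance of √(2.2² + 6.1²) ≈ 6.5.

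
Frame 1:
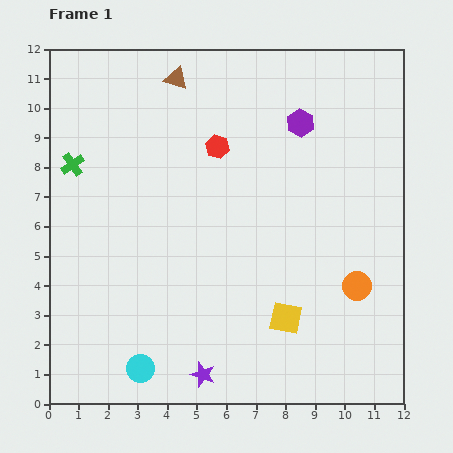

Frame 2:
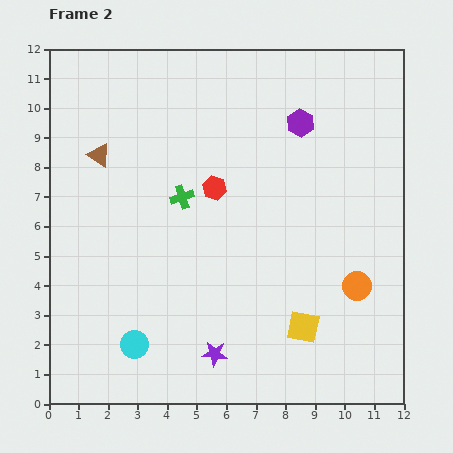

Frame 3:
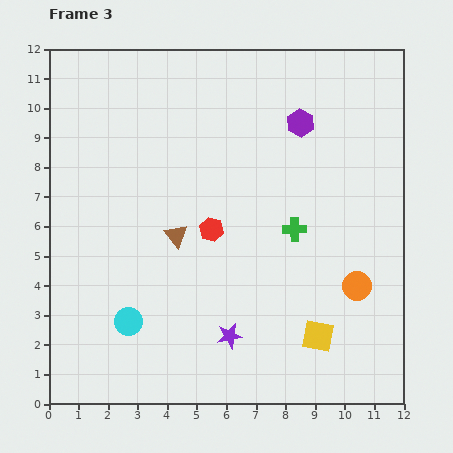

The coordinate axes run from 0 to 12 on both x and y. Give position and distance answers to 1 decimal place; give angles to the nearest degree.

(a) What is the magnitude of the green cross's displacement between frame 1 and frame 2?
3.9

The green cross moved from (0.8, 8.1) to (4.5, 7.0), a distance of √(3.7² + 1.1²) ≈ 3.9.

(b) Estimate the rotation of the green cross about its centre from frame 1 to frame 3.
34° clockwise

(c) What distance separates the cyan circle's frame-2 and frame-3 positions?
0.8

The cyan circle moved from (2.9, 2.0) to (2.7, 2.8), a distance of √(0.2² + 0.8²) ≈ 0.8.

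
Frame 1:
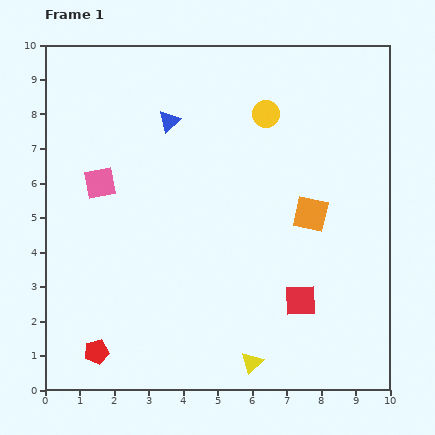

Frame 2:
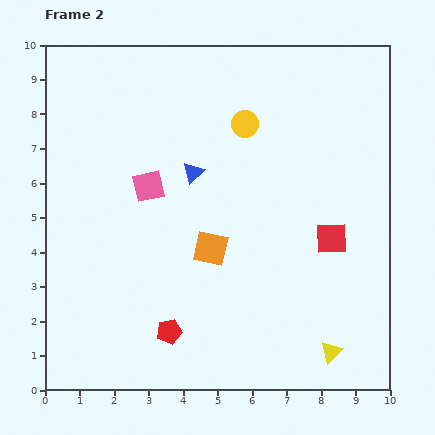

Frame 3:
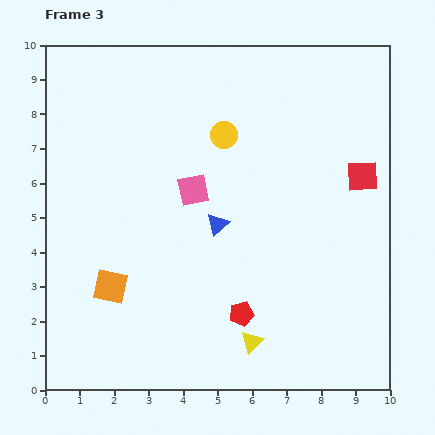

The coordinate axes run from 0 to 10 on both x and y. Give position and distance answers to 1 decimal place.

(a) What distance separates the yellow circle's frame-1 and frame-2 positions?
0.7

The yellow circle moved from (6.4, 8.0) to (5.8, 7.7), a distance of √(0.6² + 0.3²) ≈ 0.7.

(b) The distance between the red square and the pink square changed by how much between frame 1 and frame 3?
-1.8

Distance in frame 1: 6.7. Distance in frame 3: 4.9.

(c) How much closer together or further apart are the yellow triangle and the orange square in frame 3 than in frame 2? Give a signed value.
-0.2

Distance in frame 2: 4.6. Distance in frame 3: 4.4.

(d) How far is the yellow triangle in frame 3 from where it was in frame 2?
2.3

The yellow triangle moved from (8.3, 1.1) to (6.0, 1.4), a distance of √(2.3² + 0.3²) ≈ 2.3.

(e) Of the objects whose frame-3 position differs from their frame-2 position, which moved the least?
the yellow circle

(moved 0.7)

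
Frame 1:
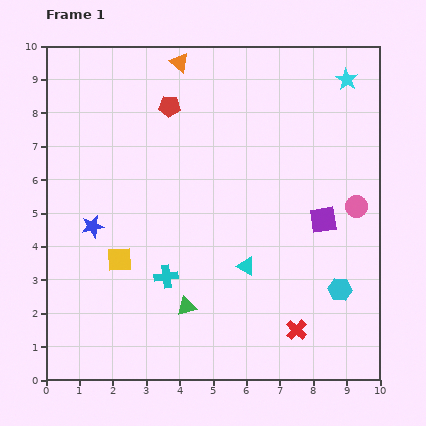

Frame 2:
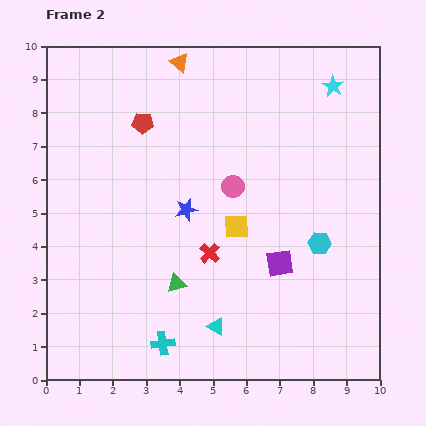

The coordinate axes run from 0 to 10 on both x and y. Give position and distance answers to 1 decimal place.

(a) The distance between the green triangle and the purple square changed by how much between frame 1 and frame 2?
-1.7

Distance in frame 1: 4.9. Distance in frame 2: 3.2.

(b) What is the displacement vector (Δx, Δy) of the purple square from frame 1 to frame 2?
(-1.3, -1.3)

The purple square was at (8.3, 4.8) in frame 1 and (7.0, 3.5) in frame 2.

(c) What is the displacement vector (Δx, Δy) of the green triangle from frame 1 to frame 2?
(-0.3, 0.7)

The green triangle was at (4.2, 2.2) in frame 1 and (3.9, 2.9) in frame 2.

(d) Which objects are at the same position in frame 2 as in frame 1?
the orange triangle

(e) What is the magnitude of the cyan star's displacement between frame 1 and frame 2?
0.4

The cyan star moved from (9.0, 9.0) to (8.6, 8.8), a distance of √(0.4² + 0.2²) ≈ 0.4.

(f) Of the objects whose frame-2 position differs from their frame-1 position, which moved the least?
the cyan star

(moved 0.4)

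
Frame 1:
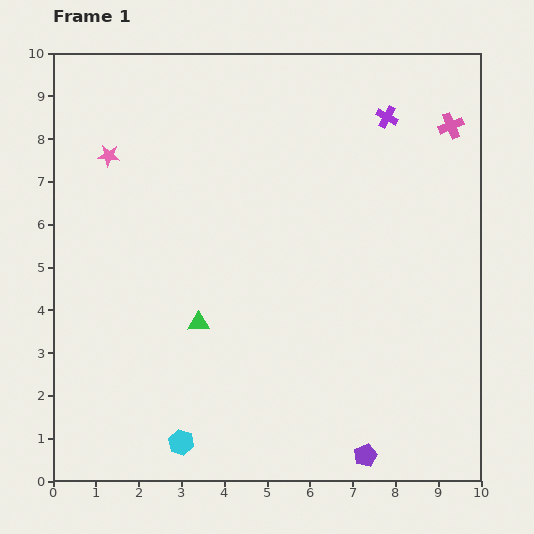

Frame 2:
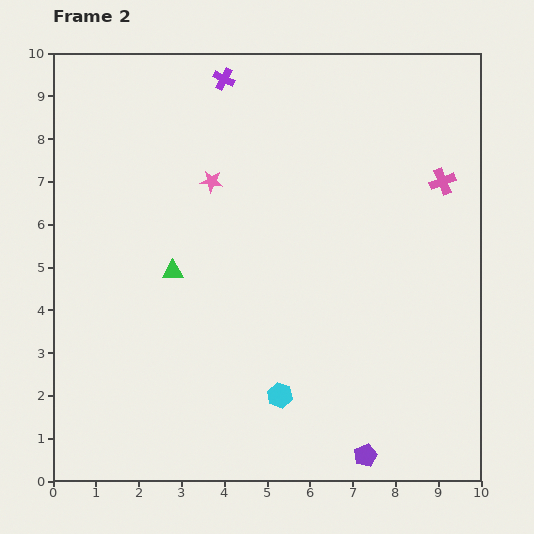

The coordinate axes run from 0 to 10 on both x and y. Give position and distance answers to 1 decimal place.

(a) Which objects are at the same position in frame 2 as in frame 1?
the purple pentagon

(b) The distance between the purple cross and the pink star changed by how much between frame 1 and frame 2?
-4.2

Distance in frame 1: 6.6. Distance in frame 2: 2.4.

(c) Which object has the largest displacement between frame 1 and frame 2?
the purple cross

(moved 3.9; next 2.5)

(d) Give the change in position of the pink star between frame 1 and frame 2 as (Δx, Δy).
(2.4, -0.6)

The pink star was at (1.3, 7.6) in frame 1 and (3.7, 7.0) in frame 2.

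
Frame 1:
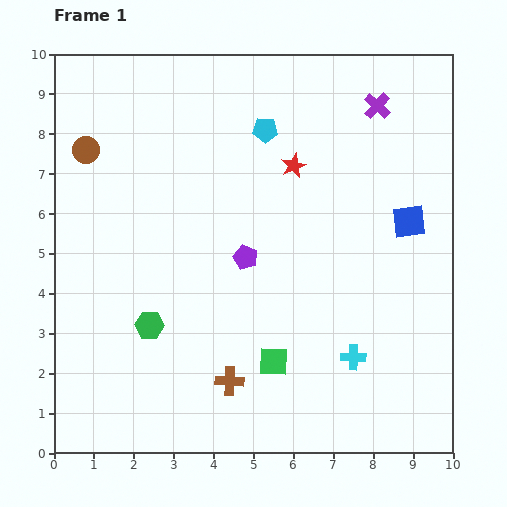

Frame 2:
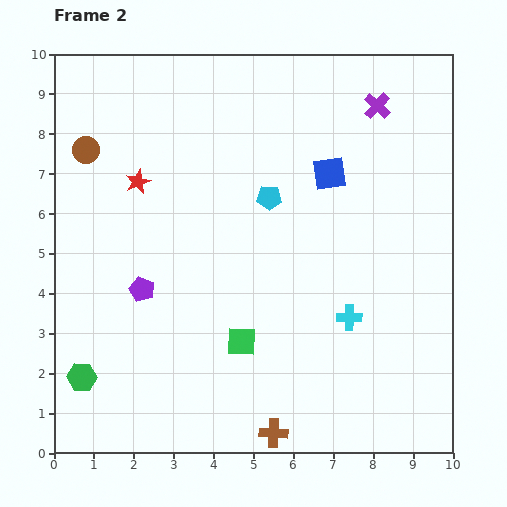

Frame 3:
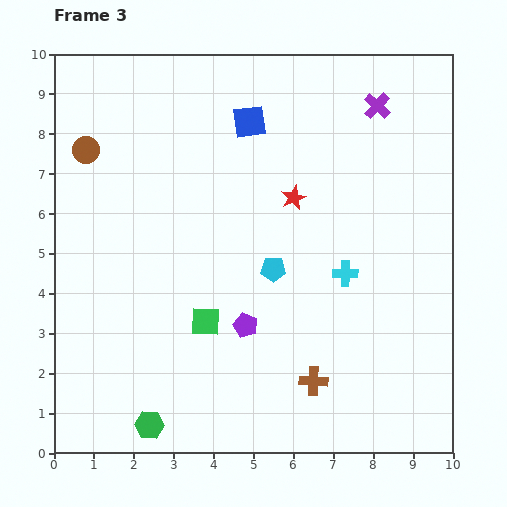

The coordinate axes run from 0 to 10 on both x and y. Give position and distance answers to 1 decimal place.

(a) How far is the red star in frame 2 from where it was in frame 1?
3.9

The red star moved from (6.0, 7.2) to (2.1, 6.8), a distance of √(3.9² + 0.4²) ≈ 3.9.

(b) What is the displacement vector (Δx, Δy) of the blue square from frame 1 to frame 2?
(-2.0, 1.2)

The blue square was at (8.9, 5.8) in frame 1 and (6.9, 7.0) in frame 2.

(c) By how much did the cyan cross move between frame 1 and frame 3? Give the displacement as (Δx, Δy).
(-0.2, 2.1)

The cyan cross was at (7.5, 2.4) in frame 1 and (7.3, 4.5) in frame 3.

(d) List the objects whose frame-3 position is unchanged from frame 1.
the brown circle, the purple cross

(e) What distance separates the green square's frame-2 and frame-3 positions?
1.0

The green square moved from (4.7, 2.8) to (3.8, 3.3), a distance of √(0.9² + 0.5²) ≈ 1.0.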